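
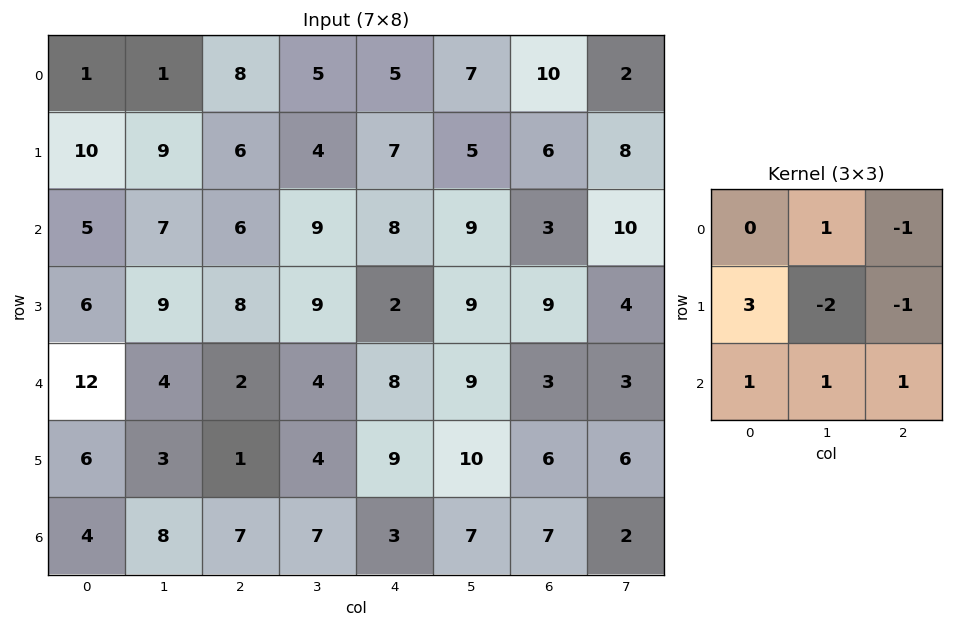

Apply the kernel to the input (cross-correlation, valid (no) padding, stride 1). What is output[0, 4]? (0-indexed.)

The receptive field on the input at this output position is [5 7 10 / 7 5 6 / 8 9 3]. Elementwise product with the kernel and sum: 7·1 + 10·-1 + 7·3 + 5·-2 + 6·-1 + 8·1 + 9·1 + 3·1.

22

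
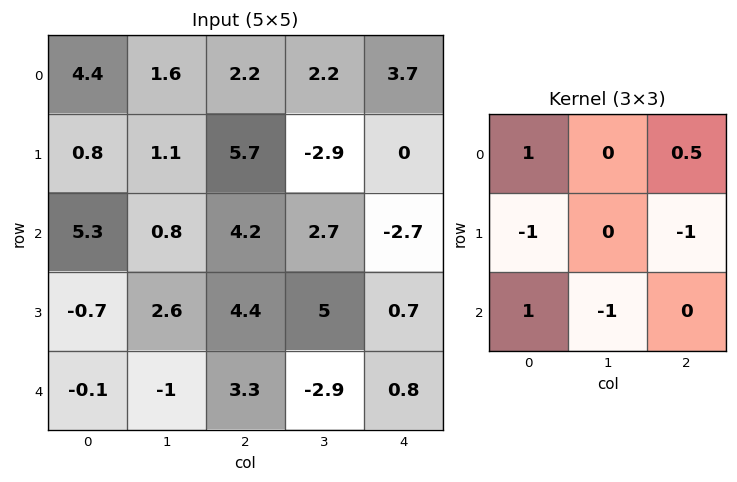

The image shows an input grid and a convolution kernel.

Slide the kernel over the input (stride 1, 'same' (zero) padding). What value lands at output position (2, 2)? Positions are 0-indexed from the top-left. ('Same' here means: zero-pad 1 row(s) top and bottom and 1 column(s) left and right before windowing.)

The receptive field on the zero-padded input at this output position is [1.1 5.7 -2.9 / 0.8 4.2 2.7 / 2.6 4.4 5]. Elementwise product with the kernel and sum: 1.1·1 + -2.9·0.5 + 0.8·-1 + 2.7·-1 + 2.6·1 + 4.4·-1.

-5.65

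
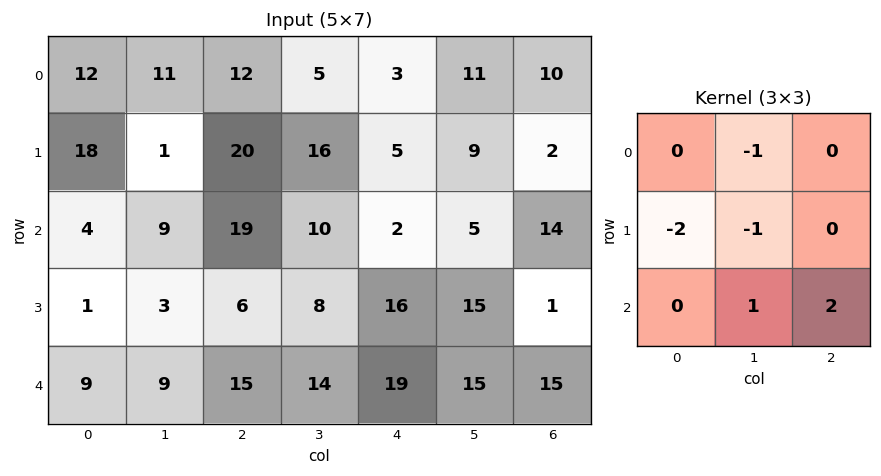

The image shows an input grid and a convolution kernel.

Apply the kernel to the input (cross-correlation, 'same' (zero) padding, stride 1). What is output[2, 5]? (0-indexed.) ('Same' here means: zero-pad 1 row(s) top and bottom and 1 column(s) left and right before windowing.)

The receptive field on the zero-padded input at this output position is [5 9 2 / 2 5 14 / 16 15 1]. Elementwise product with the kernel and sum: 9·-1 + 2·-2 + 5·-1 + 15·1 + 1·2.

-1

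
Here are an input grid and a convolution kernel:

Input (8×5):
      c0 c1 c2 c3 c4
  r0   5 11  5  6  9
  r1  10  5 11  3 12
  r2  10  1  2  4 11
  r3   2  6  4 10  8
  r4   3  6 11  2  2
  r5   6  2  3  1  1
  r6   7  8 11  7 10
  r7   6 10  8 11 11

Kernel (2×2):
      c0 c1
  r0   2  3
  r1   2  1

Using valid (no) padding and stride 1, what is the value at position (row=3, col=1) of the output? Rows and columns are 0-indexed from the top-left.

The receptive field on the input at this output position is [6 4 / 6 11]. Elementwise product with the kernel and sum: 6·2 + 4·3 + 6·2 + 11·1.

47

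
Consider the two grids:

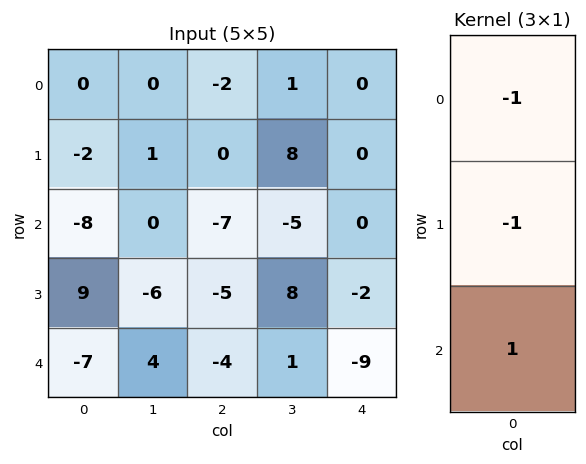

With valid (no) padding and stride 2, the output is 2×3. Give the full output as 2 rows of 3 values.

Output[0,0]: The receptive field on the input at this output position is [0 / -2 / -8]. Elementwise product with the kernel and sum: 0·-1 + -2·-1 + -8·1.
Output[0,1]: The receptive field on the input at this output position is [-2 / 0 / -7]. Elementwise product with the kernel and sum: -2·-1 + 0·-1 + -7·1.

-6 -5 0
-8 8 -7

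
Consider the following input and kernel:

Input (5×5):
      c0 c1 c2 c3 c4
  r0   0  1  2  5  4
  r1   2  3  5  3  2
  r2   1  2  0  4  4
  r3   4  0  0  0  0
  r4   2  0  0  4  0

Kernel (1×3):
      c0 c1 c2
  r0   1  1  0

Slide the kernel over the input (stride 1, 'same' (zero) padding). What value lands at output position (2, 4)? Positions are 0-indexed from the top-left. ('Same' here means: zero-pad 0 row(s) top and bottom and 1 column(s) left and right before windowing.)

The receptive field on the zero-padded input at this output position is [4 4 0]. Elementwise product with the kernel and sum: 4·1 + 4·1.

8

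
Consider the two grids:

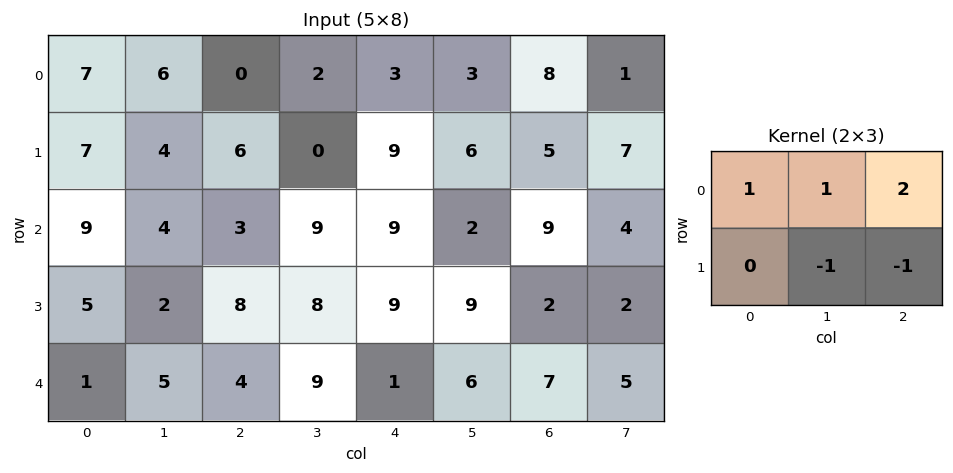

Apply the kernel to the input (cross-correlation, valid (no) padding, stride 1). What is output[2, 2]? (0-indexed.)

The receptive field on the input at this output position is [3 9 9 / 8 8 9]. Elementwise product with the kernel and sum: 3·1 + 9·1 + 9·2 + 8·-1 + 9·-1.

13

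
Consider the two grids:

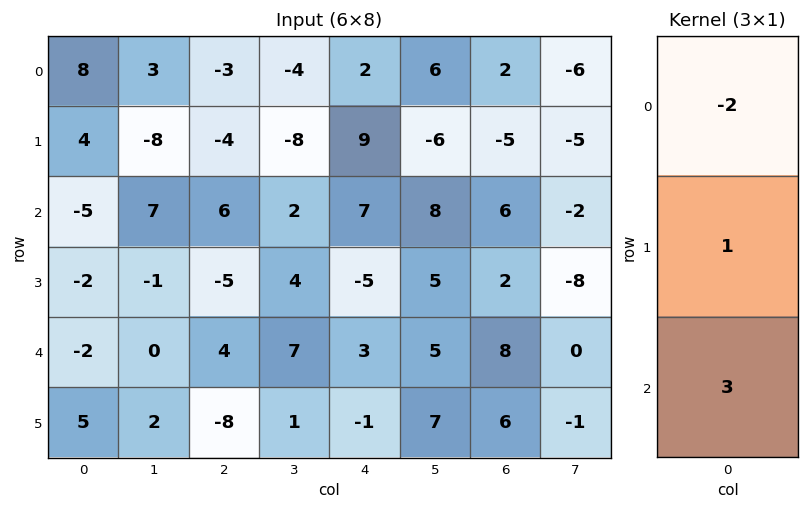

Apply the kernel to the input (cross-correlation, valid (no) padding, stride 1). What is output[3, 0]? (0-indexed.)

The receptive field on the input at this output position is [-2 / -2 / 5]. Elementwise product with the kernel and sum: -2·-2 + -2·1 + 5·3.

17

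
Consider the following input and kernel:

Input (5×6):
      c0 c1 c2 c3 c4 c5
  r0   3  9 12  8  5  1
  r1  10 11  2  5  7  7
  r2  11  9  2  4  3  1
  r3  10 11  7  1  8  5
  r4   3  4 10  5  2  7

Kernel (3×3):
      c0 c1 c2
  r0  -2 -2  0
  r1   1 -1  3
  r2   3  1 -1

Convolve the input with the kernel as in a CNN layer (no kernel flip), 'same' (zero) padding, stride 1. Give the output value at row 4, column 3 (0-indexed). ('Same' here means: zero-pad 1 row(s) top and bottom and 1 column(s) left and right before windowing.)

The receptive field on the zero-padded input at this output position is [7 1 8 / 10 5 2 / 0 0 0]. Elementwise product with the kernel and sum: 7·-2 + 1·-2 + 10·1 + 5·-1 + 2·3 + 0·3 + 0·1 + 0·-1.

-5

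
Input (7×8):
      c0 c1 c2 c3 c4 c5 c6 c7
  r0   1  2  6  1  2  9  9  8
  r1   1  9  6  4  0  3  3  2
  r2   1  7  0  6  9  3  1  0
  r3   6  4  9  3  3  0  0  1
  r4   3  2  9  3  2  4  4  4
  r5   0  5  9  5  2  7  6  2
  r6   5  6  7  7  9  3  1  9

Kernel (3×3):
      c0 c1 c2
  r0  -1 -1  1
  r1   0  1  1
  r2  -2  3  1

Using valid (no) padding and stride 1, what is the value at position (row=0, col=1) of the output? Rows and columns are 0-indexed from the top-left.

-5

The receptive field on the input at this output position is [2 6 1 / 9 6 4 / 7 0 6]. Elementwise product with the kernel and sum: 2·-1 + 6·-1 + 1·1 + 6·1 + 4·1 + 7·-2 + 0·3 + 6·1.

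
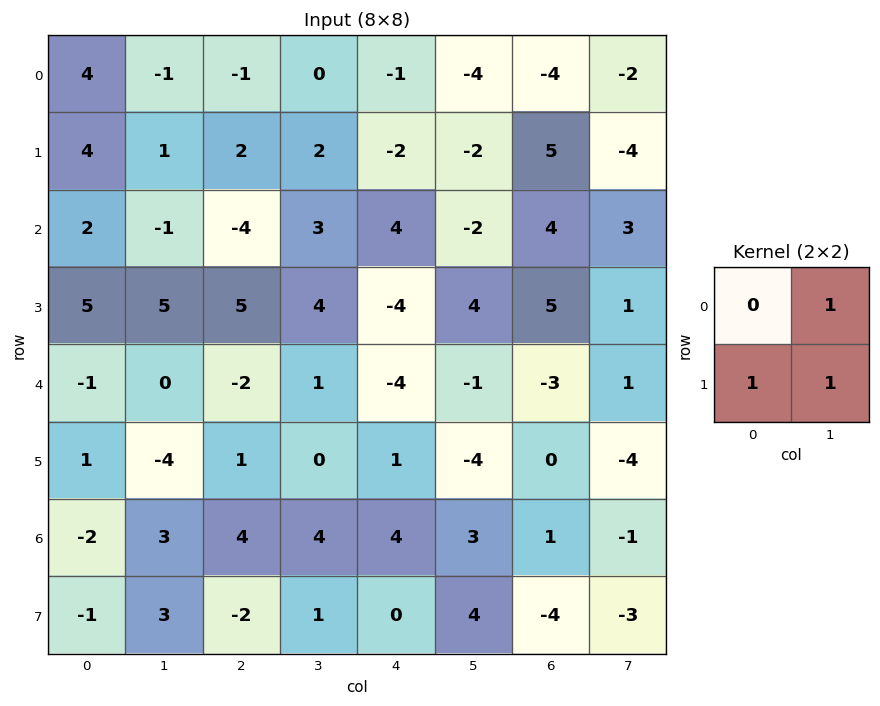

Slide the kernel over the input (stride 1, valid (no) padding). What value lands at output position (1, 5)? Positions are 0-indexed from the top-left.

7

The receptive field on the input at this output position is [-2 5 / -2 4]. Elementwise product with the kernel and sum: 5·1 + -2·1 + 4·1.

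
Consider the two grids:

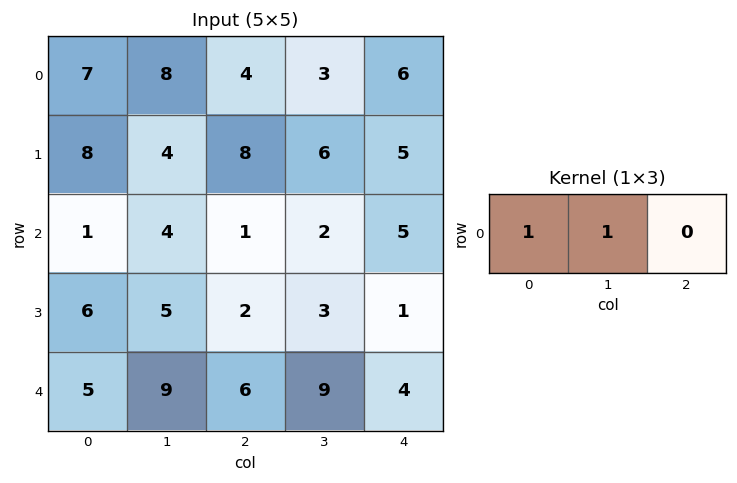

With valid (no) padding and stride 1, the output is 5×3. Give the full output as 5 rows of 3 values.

Output[0,0]: The receptive field on the input at this output position is [7 8 4]. Elementwise product with the kernel and sum: 7·1 + 8·1.

15 12 7
12 12 14
5 5 3
11 7 5
14 15 15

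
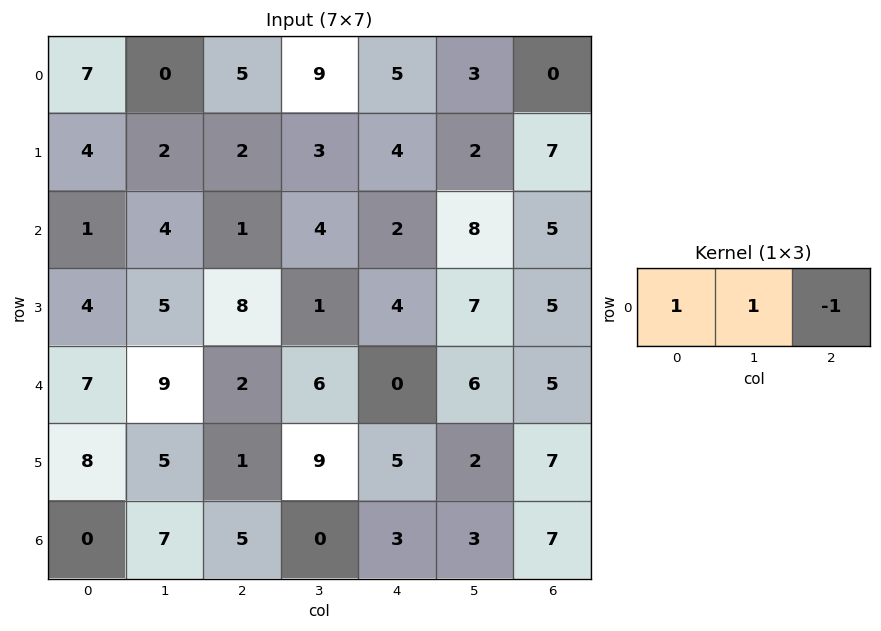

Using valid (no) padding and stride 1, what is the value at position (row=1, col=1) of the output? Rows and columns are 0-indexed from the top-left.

1

The receptive field on the input at this output position is [2 2 3]. Elementwise product with the kernel and sum: 2·1 + 2·1 + 3·-1.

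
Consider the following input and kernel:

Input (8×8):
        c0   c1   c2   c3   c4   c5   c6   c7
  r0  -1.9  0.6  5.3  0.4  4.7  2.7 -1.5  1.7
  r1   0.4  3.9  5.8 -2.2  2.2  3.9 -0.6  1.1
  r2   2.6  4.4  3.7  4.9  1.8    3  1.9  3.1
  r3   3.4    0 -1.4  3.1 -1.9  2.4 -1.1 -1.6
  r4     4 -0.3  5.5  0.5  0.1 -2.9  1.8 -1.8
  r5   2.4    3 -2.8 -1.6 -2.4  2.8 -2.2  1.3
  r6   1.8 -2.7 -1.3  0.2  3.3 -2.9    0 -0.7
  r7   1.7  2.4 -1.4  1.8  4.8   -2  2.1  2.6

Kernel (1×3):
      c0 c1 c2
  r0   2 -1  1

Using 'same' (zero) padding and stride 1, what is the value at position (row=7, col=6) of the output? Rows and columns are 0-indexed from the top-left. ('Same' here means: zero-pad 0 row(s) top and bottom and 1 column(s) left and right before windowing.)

The receptive field on the zero-padded input at this output position is [-2 2.1 2.6]. Elementwise product with the kernel and sum: -2·2 + 2.1·-1 + 2.6·1.

-3.5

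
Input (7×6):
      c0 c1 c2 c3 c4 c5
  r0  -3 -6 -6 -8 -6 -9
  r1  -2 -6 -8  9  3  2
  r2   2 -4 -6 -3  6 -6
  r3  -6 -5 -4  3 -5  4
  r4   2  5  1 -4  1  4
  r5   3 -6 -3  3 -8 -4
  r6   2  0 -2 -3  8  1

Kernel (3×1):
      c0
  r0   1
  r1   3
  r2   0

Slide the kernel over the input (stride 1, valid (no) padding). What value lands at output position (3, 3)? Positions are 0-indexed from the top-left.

The receptive field on the input at this output position is [3 / -4 / 3]. Elementwise product with the kernel and sum: 3·1 + -4·3.

-9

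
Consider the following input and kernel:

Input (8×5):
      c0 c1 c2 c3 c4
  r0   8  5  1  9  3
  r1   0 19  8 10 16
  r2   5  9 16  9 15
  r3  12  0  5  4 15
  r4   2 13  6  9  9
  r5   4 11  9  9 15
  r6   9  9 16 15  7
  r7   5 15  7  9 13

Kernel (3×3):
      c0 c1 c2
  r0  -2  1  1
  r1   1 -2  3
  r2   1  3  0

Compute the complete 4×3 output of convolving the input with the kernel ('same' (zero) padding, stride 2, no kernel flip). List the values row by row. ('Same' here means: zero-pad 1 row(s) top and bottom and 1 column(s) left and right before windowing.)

Output[0,0]: The receptive field on the zero-padded input at this output position is [0 0 0 / 0 8 5 / 0 0 19]. Elementwise product with the kernel and sum: 0·-2 + 0·1 + 0·1 + 0·1 + 8·-2 + 5·3 + 0·1 + 0·3.

-1 73 61
72 -1 24
59 75 52
39 54 46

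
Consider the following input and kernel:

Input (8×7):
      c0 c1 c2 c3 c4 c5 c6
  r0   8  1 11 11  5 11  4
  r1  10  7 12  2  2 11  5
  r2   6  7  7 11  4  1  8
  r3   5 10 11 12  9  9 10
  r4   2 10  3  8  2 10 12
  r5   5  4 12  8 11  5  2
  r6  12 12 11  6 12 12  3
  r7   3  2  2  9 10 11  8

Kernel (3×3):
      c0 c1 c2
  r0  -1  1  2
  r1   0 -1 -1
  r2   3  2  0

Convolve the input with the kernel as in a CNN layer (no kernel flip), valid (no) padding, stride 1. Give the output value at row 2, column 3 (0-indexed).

5

The receptive field on the input at this output position is [11 4 1 / 12 9 9 / 8 2 10]. Elementwise product with the kernel and sum: 11·-1 + 4·1 + 1·2 + 9·-1 + 9·-1 + 8·3 + 2·2.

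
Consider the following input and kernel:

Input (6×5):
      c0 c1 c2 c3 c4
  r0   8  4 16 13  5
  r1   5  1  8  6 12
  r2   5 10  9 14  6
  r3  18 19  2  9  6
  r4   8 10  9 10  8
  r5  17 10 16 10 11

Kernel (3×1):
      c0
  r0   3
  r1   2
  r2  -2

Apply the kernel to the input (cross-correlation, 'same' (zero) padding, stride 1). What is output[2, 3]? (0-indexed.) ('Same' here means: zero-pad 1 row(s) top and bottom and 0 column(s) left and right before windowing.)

28

The receptive field on the zero-padded input at this output position is [6 / 14 / 9]. Elementwise product with the kernel and sum: 6·3 + 14·2 + 9·-2.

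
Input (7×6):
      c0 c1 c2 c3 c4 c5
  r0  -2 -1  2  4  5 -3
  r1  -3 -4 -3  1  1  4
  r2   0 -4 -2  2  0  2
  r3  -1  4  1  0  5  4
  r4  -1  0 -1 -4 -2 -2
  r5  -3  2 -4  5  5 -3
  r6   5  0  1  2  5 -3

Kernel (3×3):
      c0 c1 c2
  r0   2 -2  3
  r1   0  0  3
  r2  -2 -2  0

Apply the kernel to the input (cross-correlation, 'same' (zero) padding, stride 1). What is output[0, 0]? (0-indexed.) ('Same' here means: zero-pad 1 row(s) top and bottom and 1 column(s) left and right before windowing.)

3

The receptive field on the zero-padded input at this output position is [0 0 0 / 0 -2 -1 / 0 -3 -4]. Elementwise product with the kernel and sum: 0·2 + 0·-2 + 0·3 + -1·3 + 0·-2 + -3·-2.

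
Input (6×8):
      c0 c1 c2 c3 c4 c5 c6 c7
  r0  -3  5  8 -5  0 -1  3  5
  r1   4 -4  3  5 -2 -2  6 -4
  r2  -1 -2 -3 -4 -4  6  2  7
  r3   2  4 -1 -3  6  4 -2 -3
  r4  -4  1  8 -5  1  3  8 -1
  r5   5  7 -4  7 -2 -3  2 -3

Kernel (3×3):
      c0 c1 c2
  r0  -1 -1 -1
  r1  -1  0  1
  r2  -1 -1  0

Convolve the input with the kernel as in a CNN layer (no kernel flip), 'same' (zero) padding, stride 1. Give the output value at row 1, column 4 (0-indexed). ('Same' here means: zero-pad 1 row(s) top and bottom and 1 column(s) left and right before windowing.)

7

The receptive field on the zero-padded input at this output position is [-5 0 -1 / 5 -2 -2 / -4 -4 6]. Elementwise product with the kernel and sum: -5·-1 + 0·-1 + -1·-1 + 5·-1 + -2·1 + -4·-1 + -4·-1.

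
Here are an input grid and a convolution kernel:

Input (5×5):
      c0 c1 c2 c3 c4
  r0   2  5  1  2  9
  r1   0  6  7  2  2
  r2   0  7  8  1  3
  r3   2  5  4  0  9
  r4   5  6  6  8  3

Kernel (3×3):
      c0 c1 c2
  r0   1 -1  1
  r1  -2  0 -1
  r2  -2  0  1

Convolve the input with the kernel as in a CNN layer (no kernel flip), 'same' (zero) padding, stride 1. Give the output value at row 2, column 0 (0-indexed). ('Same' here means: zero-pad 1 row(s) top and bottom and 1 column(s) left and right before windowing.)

4

The receptive field on the zero-padded input at this output position is [0 0 6 / 0 0 7 / 0 2 5]. Elementwise product with the kernel and sum: 0·1 + 0·-1 + 6·1 + 0·-2 + 7·-1 + 0·-2 + 5·1.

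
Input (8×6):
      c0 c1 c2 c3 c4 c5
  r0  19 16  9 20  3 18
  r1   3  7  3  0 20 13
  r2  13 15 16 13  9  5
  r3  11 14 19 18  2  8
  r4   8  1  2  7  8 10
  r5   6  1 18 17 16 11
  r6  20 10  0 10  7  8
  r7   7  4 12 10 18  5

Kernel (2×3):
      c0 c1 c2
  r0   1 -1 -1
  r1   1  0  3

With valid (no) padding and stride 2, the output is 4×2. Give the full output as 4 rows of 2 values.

6 49
50 19
65 53
53 49

Output[0,0]: The receptive field on the input at this output position is [19 16 9 / 3 7 3]. Elementwise product with the kernel and sum: 19·1 + 16·-1 + 9·-1 + 3·1 + 3·3.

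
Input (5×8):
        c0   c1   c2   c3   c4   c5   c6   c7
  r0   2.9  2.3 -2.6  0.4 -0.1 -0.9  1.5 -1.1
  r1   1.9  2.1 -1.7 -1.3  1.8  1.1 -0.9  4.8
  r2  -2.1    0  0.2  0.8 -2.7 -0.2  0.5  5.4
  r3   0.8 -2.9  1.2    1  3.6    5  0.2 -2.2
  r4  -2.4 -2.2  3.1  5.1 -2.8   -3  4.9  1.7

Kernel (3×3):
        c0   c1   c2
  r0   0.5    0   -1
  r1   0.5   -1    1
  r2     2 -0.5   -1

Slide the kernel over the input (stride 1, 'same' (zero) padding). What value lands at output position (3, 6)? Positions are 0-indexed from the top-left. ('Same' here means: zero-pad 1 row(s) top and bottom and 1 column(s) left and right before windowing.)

-15.55

The receptive field on the zero-padded input at this output position is [-0.2 0.5 5.4 / 5 0.2 -2.2 / -3 4.9 1.7]. Elementwise product with the kernel and sum: -0.2·0.5 + 5.4·-1 + 5·0.5 + 0.2·-1 + -2.2·1 + -3·2 + 4.9·-0.5 + 1.7·-1.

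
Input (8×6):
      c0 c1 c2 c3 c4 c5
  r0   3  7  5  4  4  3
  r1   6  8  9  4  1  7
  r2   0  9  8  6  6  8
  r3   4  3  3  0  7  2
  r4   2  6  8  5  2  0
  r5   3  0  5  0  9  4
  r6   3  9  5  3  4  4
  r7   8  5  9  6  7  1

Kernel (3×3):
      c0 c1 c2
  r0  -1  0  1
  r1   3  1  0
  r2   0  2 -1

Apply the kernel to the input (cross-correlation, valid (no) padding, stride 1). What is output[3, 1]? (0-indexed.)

33

The receptive field on the input at this output position is [3 3 0 / 6 8 5 / 0 5 0]. Elementwise product with the kernel and sum: 3·-1 + 0·1 + 6·3 + 8·1 + 5·2 + 0·-1.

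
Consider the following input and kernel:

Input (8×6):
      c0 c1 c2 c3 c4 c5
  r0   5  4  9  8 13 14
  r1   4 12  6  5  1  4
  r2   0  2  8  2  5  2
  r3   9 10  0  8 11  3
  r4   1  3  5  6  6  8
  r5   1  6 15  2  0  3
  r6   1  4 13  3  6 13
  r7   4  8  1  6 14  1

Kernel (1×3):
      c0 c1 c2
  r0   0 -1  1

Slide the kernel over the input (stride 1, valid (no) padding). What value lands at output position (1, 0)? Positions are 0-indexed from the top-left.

-6

The receptive field on the input at this output position is [4 12 6]. Elementwise product with the kernel and sum: 12·-1 + 6·1.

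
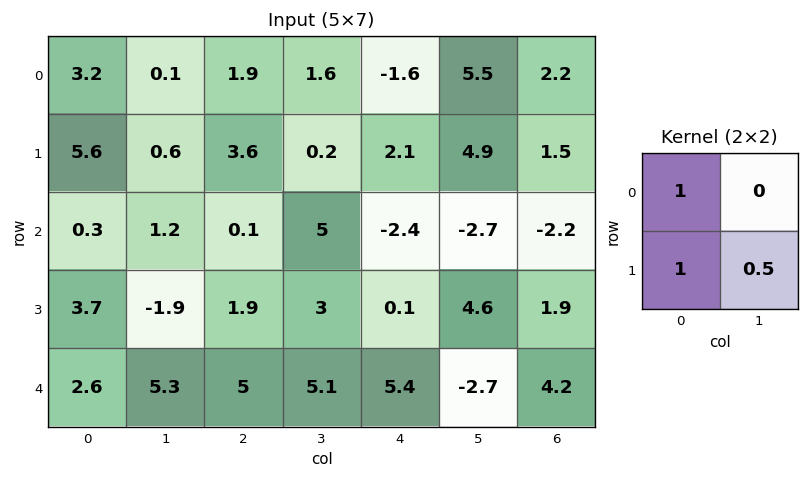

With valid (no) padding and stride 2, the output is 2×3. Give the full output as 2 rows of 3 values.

9.1 5.6 2.95
3.05 3.5 0

Output[0,0]: The receptive field on the input at this output position is [3.2 0.1 / 5.6 0.6]. Elementwise product with the kernel and sum: 3.2·1 + 5.6·1 + 0.6·0.5.
Output[0,1]: The receptive field on the input at this output position is [1.9 1.6 / 3.6 0.2]. Elementwise product with the kernel and sum: 1.9·1 + 3.6·1 + 0.2·0.5.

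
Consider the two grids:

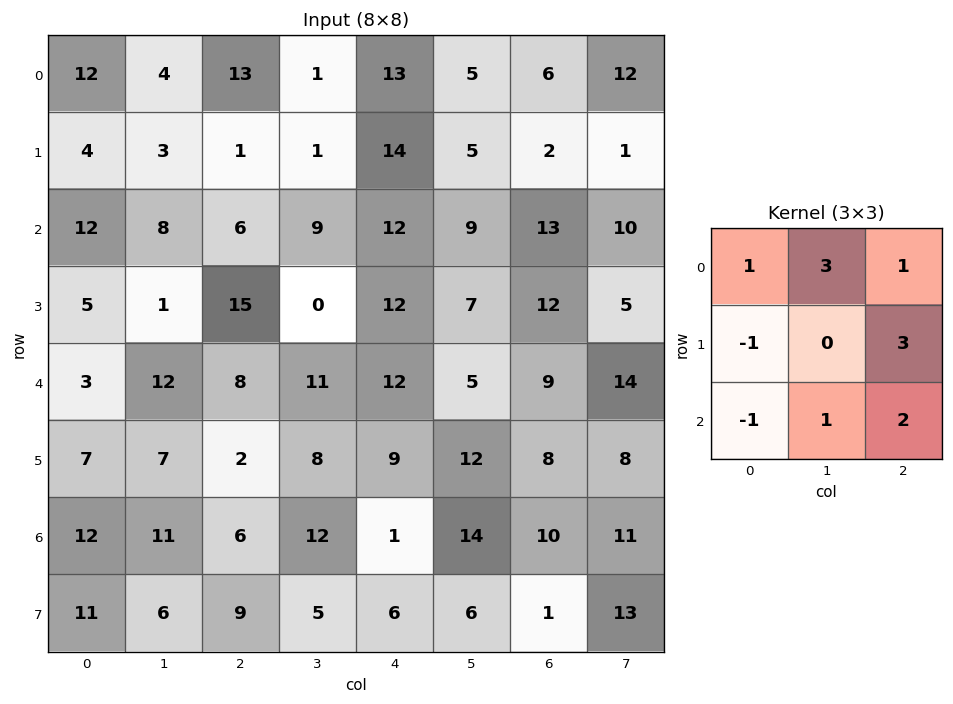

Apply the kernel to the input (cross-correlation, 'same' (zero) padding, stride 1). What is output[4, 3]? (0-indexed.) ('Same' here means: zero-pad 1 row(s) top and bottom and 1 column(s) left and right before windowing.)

79

The receptive field on the zero-padded input at this output position is [15 0 12 / 8 11 12 / 2 8 9]. Elementwise product with the kernel and sum: 15·1 + 0·3 + 12·1 + 8·-1 + 12·3 + 2·-1 + 8·1 + 9·2.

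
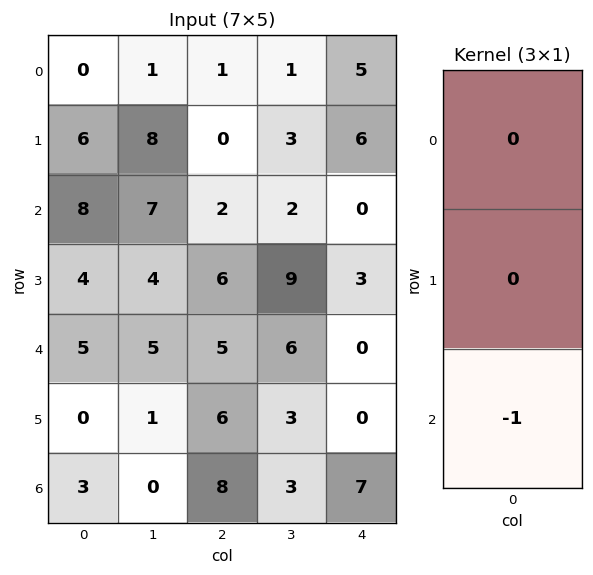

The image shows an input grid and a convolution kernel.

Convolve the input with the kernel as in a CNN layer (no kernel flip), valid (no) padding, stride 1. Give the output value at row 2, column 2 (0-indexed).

-5

The receptive field on the input at this output position is [2 / 6 / 5]. Elementwise product with the kernel and sum: 5·-1.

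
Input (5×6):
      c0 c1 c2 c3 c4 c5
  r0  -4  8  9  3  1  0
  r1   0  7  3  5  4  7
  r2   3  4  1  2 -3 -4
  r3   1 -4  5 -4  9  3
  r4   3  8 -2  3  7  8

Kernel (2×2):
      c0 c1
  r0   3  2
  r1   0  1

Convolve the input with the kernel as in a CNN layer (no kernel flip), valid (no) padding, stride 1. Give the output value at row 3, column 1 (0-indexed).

-4

The receptive field on the input at this output position is [-4 5 / 8 -2]. Elementwise product with the kernel and sum: -4·3 + 5·2 + -2·1.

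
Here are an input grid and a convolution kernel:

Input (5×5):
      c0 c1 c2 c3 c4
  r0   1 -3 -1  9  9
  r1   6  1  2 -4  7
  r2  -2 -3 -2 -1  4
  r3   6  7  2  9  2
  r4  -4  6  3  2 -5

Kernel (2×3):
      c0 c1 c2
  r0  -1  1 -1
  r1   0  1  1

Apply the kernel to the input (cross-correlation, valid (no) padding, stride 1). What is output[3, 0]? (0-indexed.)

8

The receptive field on the input at this output position is [6 7 2 / -4 6 3]. Elementwise product with the kernel and sum: 6·-1 + 7·1 + 2·-1 + 6·1 + 3·1.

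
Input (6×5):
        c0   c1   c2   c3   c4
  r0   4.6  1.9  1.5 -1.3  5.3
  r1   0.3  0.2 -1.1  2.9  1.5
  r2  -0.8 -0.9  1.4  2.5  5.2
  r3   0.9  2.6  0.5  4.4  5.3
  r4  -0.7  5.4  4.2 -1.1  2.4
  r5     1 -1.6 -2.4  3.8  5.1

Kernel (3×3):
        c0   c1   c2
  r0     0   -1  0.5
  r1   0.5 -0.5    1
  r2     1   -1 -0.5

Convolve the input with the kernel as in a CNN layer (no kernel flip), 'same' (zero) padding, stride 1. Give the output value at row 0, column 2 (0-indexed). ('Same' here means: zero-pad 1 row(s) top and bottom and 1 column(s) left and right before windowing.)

-1.25

The receptive field on the zero-padded input at this output position is [0 0 0 / 1.9 1.5 -1.3 / 0.2 -1.1 2.9]. Elementwise product with the kernel and sum: 0·-1 + 0·0.5 + 1.9·0.5 + 1.5·-0.5 + -1.3·1 + 0.2·1 + -1.1·-1 + 2.9·-0.5.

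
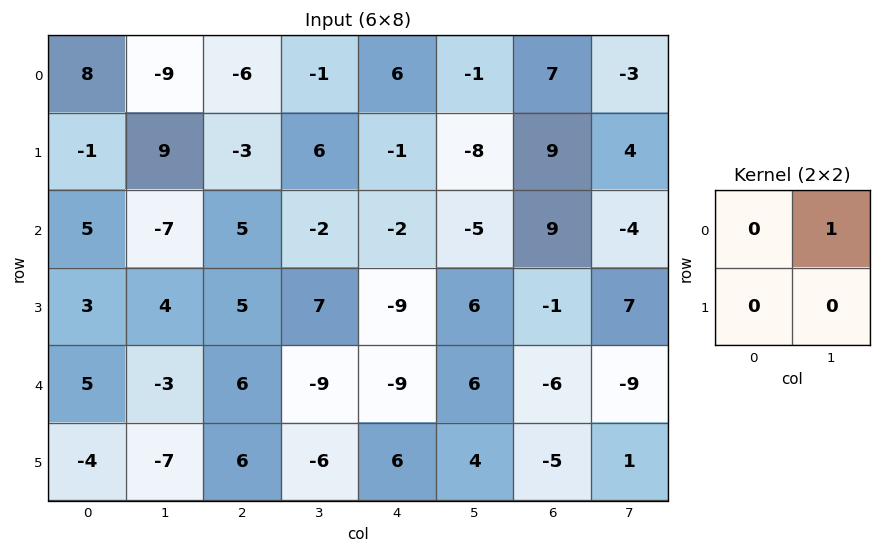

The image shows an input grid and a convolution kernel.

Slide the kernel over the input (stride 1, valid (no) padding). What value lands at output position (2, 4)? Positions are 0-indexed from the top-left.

The receptive field on the input at this output position is [-2 -5 / -9 6]. Elementwise product with the kernel and sum: -5·1.

-5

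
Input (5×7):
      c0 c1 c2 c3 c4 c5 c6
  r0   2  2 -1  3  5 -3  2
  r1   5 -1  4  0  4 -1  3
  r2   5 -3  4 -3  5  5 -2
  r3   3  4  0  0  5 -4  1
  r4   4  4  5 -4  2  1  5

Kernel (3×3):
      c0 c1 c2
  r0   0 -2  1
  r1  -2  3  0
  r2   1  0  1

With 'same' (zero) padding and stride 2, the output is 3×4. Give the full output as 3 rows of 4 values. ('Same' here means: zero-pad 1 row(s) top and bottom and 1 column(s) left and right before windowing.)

Output[0,0]: The receptive field on the zero-padded input at this output position is [0 0 0 / 0 2 2 / 0 5 -1]. Elementwise product with the kernel and sum: 0·-2 + 0·1 + 0·-2 + 2·3 + 0·1 + -1·1.
Output[0,1]: The receptive field on the zero-padded input at this output position is [0 0 0 / 2 -1 3 / -1 4 0]. Elementwise product with the kernel and sum: 0·-2 + 0·1 + 2·-2 + -1·3 + -1·1 + 0·1.

5 -8 8 11
8 14 8 -26
10 7 0 11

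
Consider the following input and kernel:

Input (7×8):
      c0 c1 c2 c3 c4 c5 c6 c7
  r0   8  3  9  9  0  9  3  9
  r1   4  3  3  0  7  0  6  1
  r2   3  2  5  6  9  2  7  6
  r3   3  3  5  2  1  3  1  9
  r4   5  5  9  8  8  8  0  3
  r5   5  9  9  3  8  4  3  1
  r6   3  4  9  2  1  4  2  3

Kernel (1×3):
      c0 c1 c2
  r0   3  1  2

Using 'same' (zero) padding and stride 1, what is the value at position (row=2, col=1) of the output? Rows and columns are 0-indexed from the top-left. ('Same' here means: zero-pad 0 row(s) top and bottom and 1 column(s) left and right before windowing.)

The receptive field on the zero-padded input at this output position is [3 2 5]. Elementwise product with the kernel and sum: 3·3 + 2·1 + 5·2.

21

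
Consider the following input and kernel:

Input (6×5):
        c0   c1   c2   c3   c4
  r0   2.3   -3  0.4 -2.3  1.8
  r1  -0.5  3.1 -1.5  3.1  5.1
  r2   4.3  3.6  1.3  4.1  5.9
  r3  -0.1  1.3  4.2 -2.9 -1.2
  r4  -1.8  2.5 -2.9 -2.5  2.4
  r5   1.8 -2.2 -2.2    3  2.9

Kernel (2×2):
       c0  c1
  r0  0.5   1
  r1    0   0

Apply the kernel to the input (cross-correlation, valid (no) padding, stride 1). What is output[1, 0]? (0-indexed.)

2.85

The receptive field on the input at this output position is [-0.5 3.1 / 4.3 3.6]. Elementwise product with the kernel and sum: -0.5·0.5 + 3.1·1.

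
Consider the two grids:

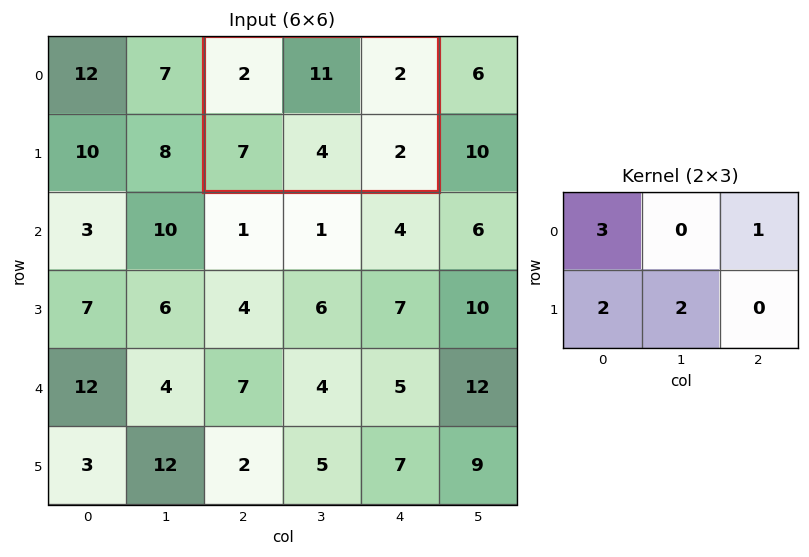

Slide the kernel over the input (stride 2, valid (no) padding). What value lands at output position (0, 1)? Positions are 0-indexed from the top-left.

30

The receptive field on the input at this output position is [2 11 2 / 7 4 2]. Elementwise product with the kernel and sum: 2·3 + 2·1 + 7·2 + 4·2.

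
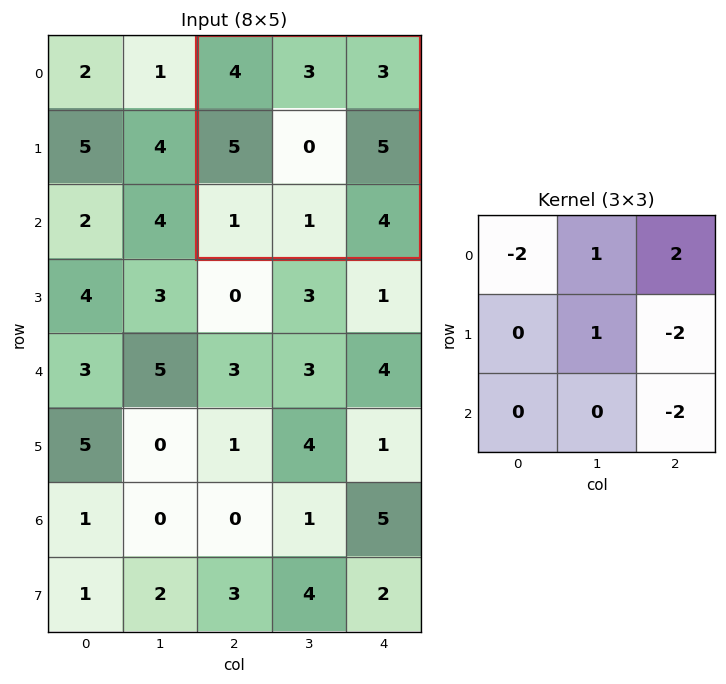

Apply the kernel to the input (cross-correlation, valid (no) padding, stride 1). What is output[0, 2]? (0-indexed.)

The receptive field on the input at this output position is [4 3 3 / 5 0 5 / 1 1 4]. Elementwise product with the kernel and sum: 4·-2 + 3·1 + 3·2 + 0·1 + 5·-2 + 4·-2.

-17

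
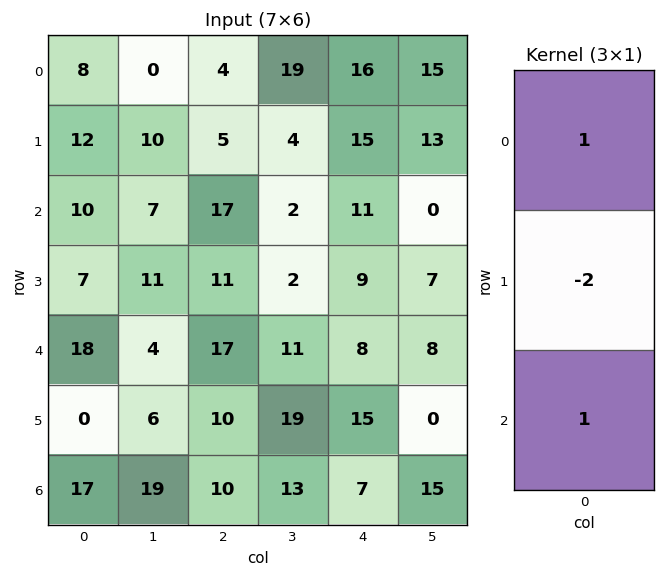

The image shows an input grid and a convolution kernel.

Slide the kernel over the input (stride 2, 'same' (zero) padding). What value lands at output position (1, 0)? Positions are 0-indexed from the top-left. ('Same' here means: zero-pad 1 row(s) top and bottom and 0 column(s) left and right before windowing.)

-1

The receptive field on the zero-padded input at this output position is [12 / 10 / 7]. Elementwise product with the kernel and sum: 12·1 + 10·-2 + 7·1.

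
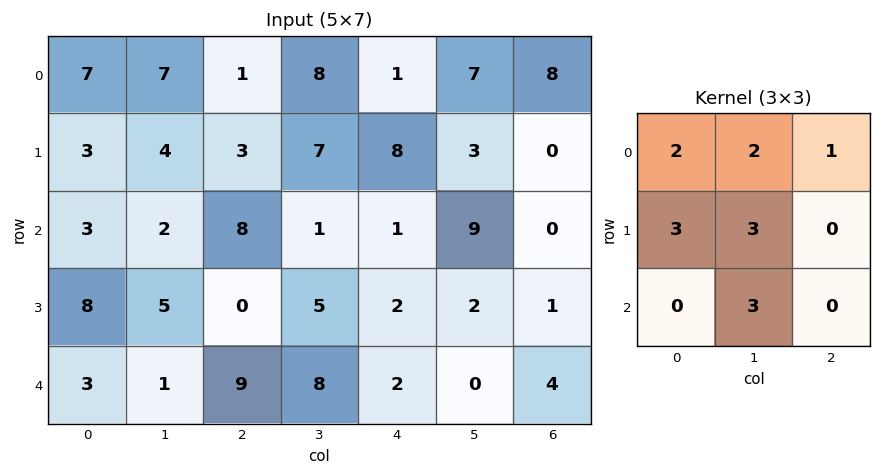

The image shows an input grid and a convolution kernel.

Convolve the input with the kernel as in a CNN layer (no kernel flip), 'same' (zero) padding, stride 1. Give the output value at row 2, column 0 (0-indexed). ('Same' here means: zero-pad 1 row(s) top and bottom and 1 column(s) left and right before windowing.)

43

The receptive field on the zero-padded input at this output position is [0 3 4 / 0 3 2 / 0 8 5]. Elementwise product with the kernel and sum: 0·2 + 3·2 + 4·1 + 0·3 + 3·3 + 8·3.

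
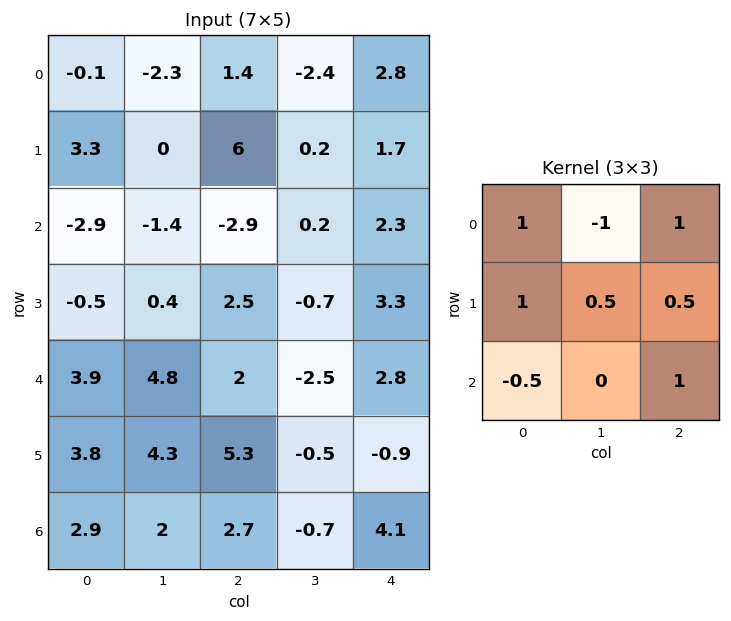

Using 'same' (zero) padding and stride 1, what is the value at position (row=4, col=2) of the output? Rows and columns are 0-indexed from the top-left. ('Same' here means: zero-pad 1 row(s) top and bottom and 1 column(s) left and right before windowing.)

The receptive field on the zero-padded input at this output position is [0.4 2.5 -0.7 / 4.8 2 -2.5 / 4.3 5.3 -0.5]. Elementwise product with the kernel and sum: 0.4·1 + 2.5·-1 + -0.7·1 + 4.8·1 + 2·0.5 + -2.5·0.5 + 4.3·-0.5 + -0.5·1.

-0.9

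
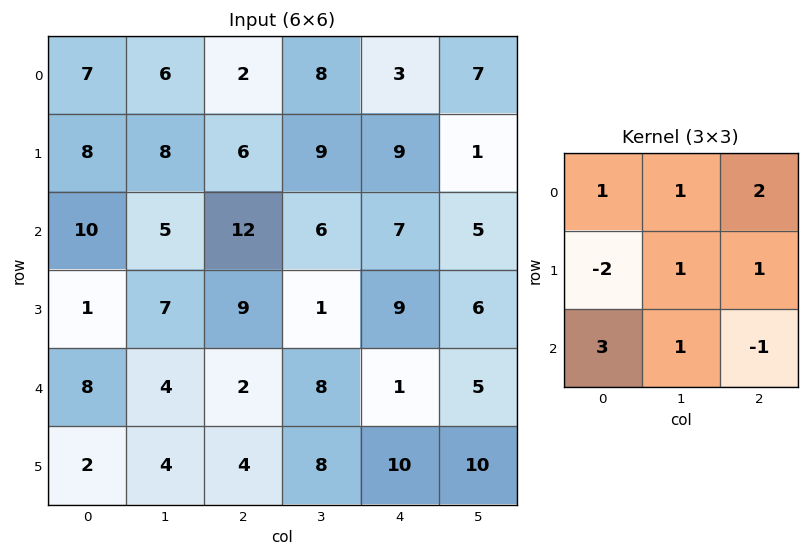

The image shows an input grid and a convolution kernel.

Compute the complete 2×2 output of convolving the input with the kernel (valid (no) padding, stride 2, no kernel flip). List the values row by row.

38 57
79 37

Output[0,0]: The receptive field on the input at this output position is [7 6 2 / 8 8 6 / 10 5 12]. Elementwise product with the kernel and sum: 7·1 + 6·1 + 2·2 + 8·-2 + 8·1 + 6·1 + 10·3 + 5·1 + 12·-1.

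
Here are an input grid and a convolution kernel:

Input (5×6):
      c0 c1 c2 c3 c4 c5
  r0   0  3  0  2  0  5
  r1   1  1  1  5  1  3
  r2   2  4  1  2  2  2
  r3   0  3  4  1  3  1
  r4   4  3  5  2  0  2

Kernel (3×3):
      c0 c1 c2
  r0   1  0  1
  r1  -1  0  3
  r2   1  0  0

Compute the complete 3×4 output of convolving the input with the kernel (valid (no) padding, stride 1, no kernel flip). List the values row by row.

Output[0,0]: The receptive field on the input at this output position is [0 3 0 / 1 1 1 / 2 4 1]. Elementwise product with the kernel and sum: 0·1 + 0·1 + 1·-1 + 1·3 + 2·1.
Output[0,1]: The receptive field on the input at this output position is [3 0 2 / 1 1 5 / 4 1 2]. Elementwise product with the kernel and sum: 3·1 + 2·1 + 1·-1 + 5·3 + 4·1.

4 23 3 13
3 11 11 13
19 9 13 8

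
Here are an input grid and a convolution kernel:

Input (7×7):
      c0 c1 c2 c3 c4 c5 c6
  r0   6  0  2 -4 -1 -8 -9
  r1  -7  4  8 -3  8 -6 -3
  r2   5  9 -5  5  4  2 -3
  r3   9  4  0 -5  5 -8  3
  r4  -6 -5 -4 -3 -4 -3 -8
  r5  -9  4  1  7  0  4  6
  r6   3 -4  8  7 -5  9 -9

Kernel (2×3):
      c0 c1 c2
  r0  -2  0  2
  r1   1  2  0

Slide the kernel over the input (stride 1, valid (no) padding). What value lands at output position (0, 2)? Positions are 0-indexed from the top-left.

-4

The receptive field on the input at this output position is [2 -4 -1 / 8 -3 8]. Elementwise product with the kernel and sum: 2·-2 + -1·2 + 8·1 + -3·2.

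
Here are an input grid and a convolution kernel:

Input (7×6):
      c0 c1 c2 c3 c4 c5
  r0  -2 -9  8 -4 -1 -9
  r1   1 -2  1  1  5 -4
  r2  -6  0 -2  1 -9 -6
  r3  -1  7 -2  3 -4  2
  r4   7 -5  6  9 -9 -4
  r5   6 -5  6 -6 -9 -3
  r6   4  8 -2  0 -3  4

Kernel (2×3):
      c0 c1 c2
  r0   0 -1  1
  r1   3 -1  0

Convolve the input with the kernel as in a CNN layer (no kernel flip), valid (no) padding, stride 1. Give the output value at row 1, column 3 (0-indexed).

The receptive field on the input at this output position is [1 5 -4 / 1 -9 -6]. Elementwise product with the kernel and sum: 5·-1 + -4·1 + 1·3 + -9·-1.

3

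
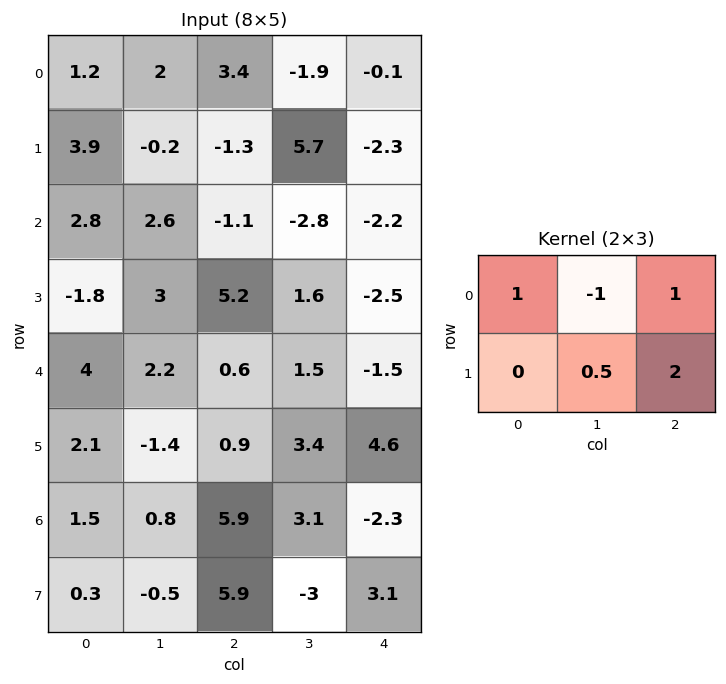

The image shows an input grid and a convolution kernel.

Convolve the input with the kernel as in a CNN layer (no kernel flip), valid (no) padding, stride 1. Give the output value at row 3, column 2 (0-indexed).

The receptive field on the input at this output position is [5.2 1.6 -2.5 / 0.6 1.5 -1.5]. Elementwise product with the kernel and sum: 5.2·1 + 1.6·-1 + -2.5·1 + 1.5·0.5 + -1.5·2.

-1.15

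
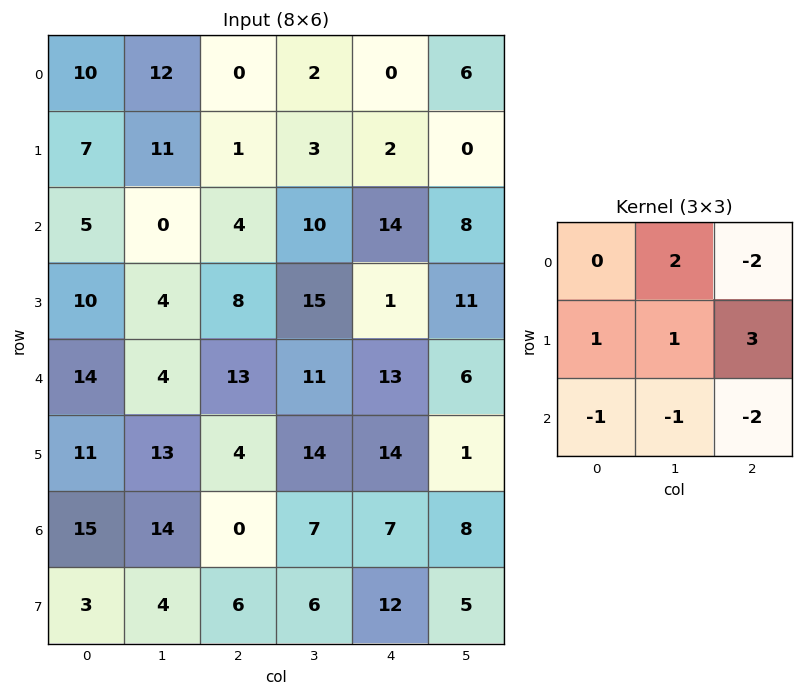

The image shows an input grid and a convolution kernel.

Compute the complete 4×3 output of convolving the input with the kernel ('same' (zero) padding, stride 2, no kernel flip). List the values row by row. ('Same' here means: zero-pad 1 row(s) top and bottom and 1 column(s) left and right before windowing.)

Output[0,0]: The receptive field on the zero-padded input at this output position is [0 0 0 / 0 10 12 / 0 7 11]. Elementwise product with the kernel and sum: 0·2 + 0·-2 + 0·1 + 10·1 + 12·3 + 0·-1 + 7·-1 + 11·-2.
Output[0,1]: The receptive field on the zero-padded input at this output position is [0 0 0 / 12 0 2 / 11 1 3]. Elementwise product with the kernel and sum: 0·2 + 0·-2 + 12·1 + 0·1 + 2·3 + 11·-1 + 1·-1 + 3·-2.

17 0 15
-21 -12 14
1 -9 -8
42 -7 36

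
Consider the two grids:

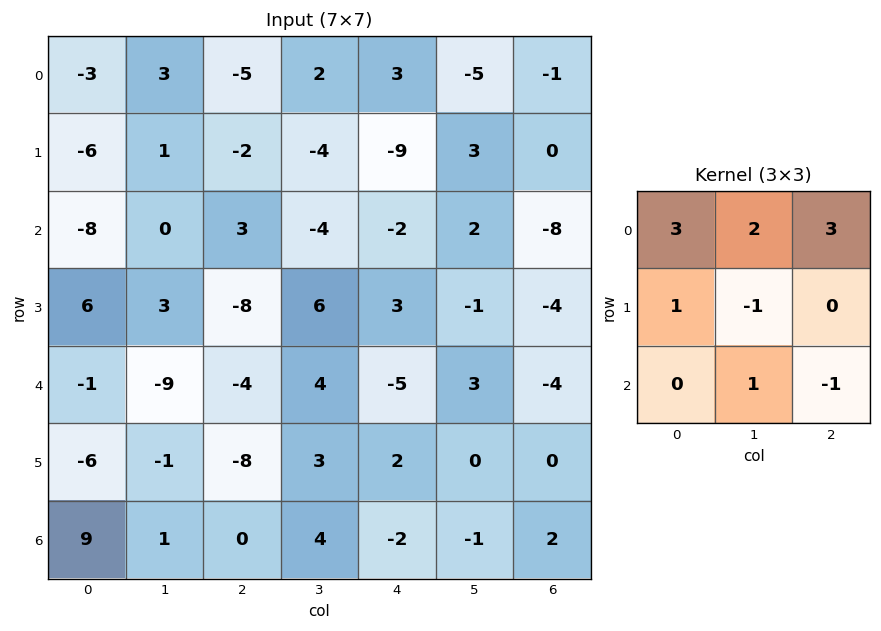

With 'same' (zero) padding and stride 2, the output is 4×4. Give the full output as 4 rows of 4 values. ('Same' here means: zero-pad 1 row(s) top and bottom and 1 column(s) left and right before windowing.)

-4 10 -13 -4
2 -30 -19 15
17 -5 32 -4
-24 -9 19 -3

Output[0,0]: The receptive field on the zero-padded input at this output position is [0 0 0 / 0 -3 3 / 0 -6 1]. Elementwise product with the kernel and sum: 0·3 + 0·2 + 0·3 + 0·1 + -3·-1 + -6·1 + 1·-1.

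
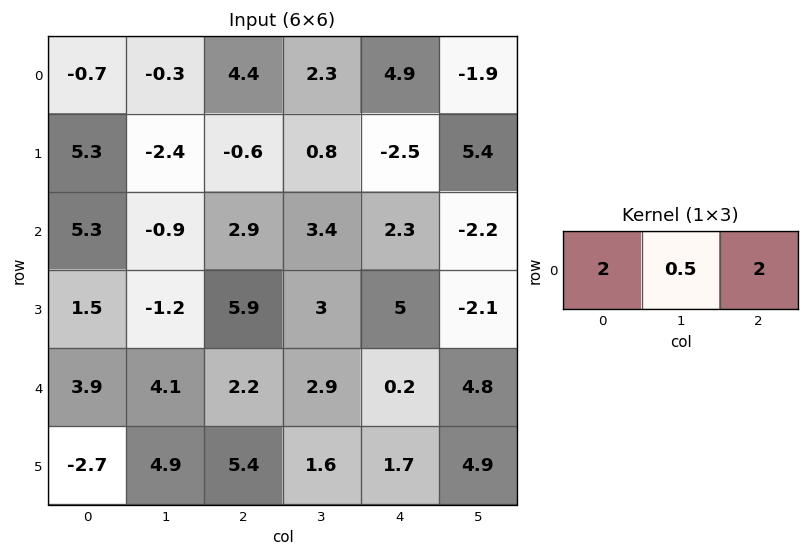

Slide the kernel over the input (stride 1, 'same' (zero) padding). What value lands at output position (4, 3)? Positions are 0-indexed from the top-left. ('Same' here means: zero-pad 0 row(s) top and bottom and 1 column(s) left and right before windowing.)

The receptive field on the zero-padded input at this output position is [2.2 2.9 0.2]. Elementwise product with the kernel and sum: 2.2·2 + 2.9·0.5 + 0.2·2.

6.25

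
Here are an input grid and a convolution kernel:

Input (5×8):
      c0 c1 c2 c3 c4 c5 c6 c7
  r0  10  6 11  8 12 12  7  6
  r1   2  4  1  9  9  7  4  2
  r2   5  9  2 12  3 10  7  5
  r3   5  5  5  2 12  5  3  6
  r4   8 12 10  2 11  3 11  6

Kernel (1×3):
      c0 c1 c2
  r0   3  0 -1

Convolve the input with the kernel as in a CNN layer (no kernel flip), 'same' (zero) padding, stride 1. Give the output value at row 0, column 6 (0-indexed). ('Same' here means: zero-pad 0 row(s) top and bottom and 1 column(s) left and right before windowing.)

The receptive field on the zero-padded input at this output position is [12 7 6]. Elementwise product with the kernel and sum: 12·3 + 6·-1.

30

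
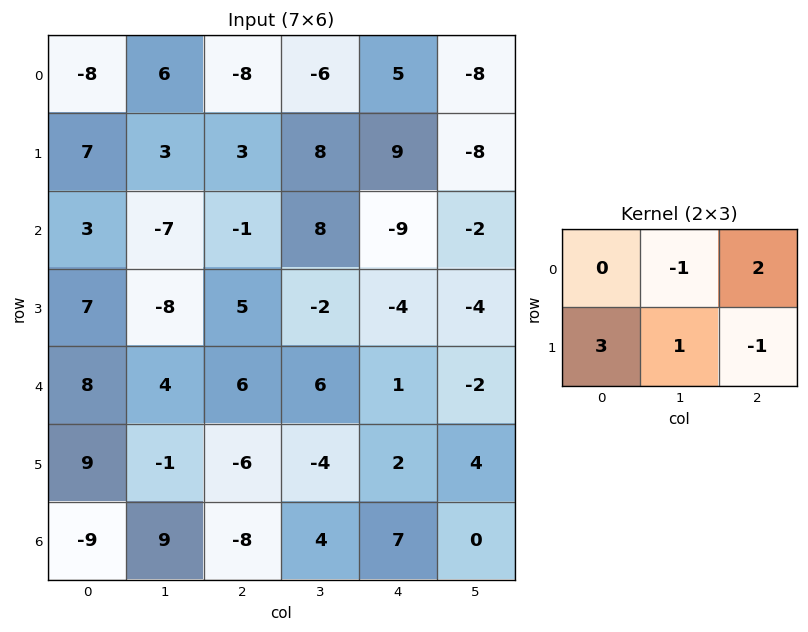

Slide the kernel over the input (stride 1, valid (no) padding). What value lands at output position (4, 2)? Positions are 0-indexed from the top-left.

The receptive field on the input at this output position is [6 6 1 / -6 -4 2]. Elementwise product with the kernel and sum: 6·-1 + 1·2 + -6·3 + -4·1 + 2·-1.

-28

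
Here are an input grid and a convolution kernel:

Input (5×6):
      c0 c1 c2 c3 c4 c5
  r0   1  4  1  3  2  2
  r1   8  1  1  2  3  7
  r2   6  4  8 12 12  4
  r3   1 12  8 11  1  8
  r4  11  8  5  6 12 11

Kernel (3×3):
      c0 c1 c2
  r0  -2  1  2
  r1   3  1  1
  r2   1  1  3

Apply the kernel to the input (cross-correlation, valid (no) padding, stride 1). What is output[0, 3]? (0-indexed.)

The receptive field on the input at this output position is [3 2 2 / 2 3 7 / 12 12 4]. Elementwise product with the kernel and sum: 3·-2 + 2·1 + 2·2 + 2·3 + 3·1 + 7·1 + 12·1 + 12·1 + 4·3.

52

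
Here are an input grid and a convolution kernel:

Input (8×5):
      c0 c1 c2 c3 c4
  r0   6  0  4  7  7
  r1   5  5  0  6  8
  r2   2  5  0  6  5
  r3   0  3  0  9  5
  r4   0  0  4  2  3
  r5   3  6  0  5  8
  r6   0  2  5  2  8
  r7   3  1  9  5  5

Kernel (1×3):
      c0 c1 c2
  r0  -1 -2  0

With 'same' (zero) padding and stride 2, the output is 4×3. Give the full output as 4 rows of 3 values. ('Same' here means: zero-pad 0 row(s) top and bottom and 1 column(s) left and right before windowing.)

-12 -8 -21
-4 -5 -16
0 -8 -8
0 -12 -18

Output[0,0]: The receptive field on the zero-padded input at this output position is [0 6 0]. Elementwise product with the kernel and sum: 0·-1 + 6·-2.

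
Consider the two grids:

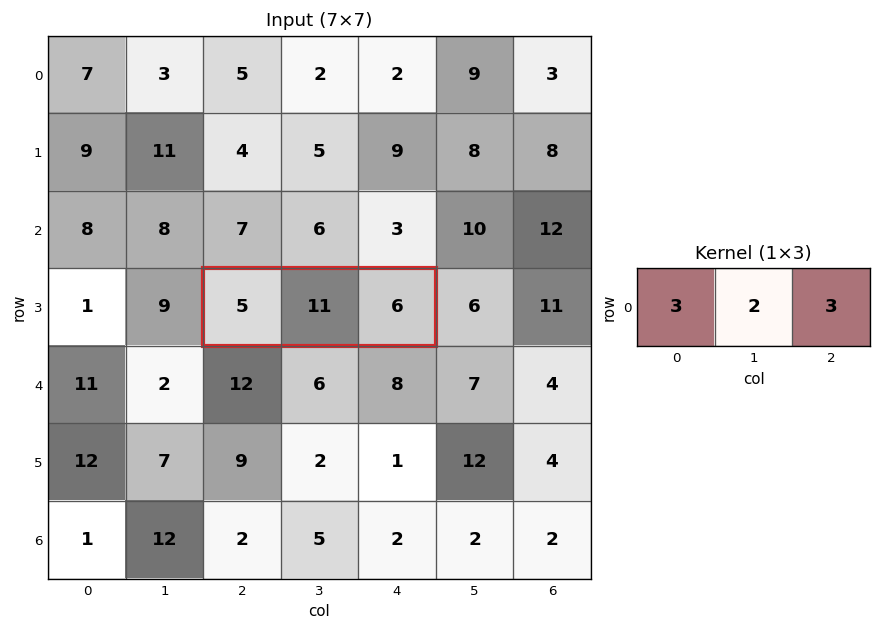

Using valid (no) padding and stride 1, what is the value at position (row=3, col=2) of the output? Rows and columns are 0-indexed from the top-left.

55

The receptive field on the input at this output position is [5 11 6]. Elementwise product with the kernel and sum: 5·3 + 11·2 + 6·3.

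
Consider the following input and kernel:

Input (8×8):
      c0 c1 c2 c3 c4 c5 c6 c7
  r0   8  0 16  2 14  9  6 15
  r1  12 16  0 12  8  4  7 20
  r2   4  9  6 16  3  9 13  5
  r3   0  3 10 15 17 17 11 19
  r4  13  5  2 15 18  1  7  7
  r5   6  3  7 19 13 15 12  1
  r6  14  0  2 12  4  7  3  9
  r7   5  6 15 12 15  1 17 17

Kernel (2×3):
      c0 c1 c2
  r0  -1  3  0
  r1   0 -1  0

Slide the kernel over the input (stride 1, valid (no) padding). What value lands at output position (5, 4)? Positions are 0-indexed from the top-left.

25

The receptive field on the input at this output position is [13 15 12 / 4 7 3]. Elementwise product with the kernel and sum: 13·-1 + 15·3 + 7·-1.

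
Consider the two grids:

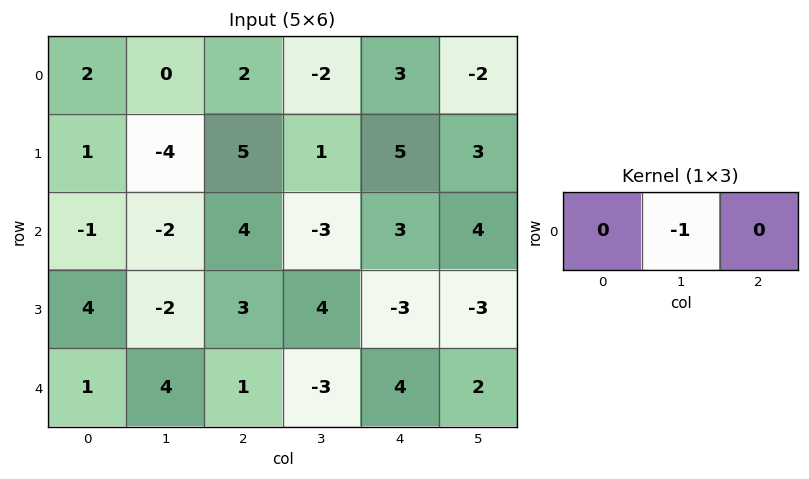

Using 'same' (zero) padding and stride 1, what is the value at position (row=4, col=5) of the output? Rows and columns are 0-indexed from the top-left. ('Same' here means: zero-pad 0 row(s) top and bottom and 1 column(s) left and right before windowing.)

The receptive field on the zero-padded input at this output position is [4 2 0]. Elementwise product with the kernel and sum: 2·-1.

-2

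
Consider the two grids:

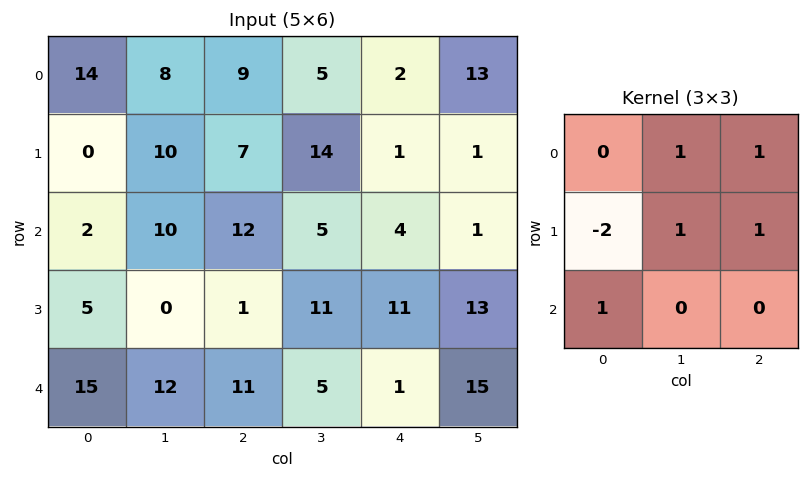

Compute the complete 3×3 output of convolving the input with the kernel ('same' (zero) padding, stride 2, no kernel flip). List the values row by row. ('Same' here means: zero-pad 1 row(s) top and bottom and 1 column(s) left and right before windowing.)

22 8 19
22 18 8
32 4 30

Output[0,0]: The receptive field on the zero-padded input at this output position is [0 0 0 / 0 14 8 / 0 0 10]. Elementwise product with the kernel and sum: 0·1 + 0·1 + 0·-2 + 14·1 + 8·1 + 0·1.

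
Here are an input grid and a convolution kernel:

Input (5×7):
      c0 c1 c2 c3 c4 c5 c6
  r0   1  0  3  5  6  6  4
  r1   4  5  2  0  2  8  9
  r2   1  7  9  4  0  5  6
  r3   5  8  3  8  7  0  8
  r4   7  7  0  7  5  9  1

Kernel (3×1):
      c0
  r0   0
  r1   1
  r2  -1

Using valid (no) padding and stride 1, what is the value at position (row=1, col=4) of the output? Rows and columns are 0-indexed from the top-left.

The receptive field on the input at this output position is [2 / 0 / 7]. Elementwise product with the kernel and sum: 0·1 + 7·-1.

-7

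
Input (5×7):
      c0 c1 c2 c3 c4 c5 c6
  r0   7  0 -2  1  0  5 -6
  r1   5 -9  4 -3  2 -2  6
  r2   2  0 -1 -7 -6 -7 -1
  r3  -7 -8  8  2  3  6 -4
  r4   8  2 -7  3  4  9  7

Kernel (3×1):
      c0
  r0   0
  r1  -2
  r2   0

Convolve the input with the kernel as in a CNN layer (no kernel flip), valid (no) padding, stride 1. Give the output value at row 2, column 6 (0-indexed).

8

The receptive field on the input at this output position is [-1 / -4 / 7]. Elementwise product with the kernel and sum: -4·-2.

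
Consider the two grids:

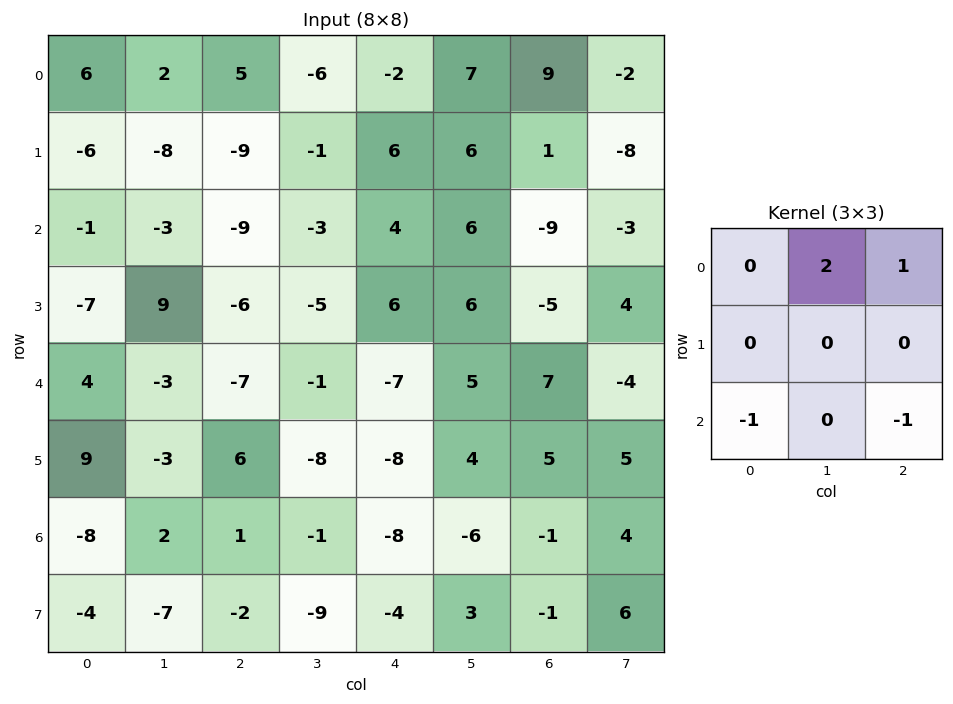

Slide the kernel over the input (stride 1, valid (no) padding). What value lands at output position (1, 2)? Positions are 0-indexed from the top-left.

The receptive field on the input at this output position is [-9 -1 6 / -9 -3 4 / -6 -5 6]. Elementwise product with the kernel and sum: -1·2 + 6·1 + -6·-1 + 6·-1.

4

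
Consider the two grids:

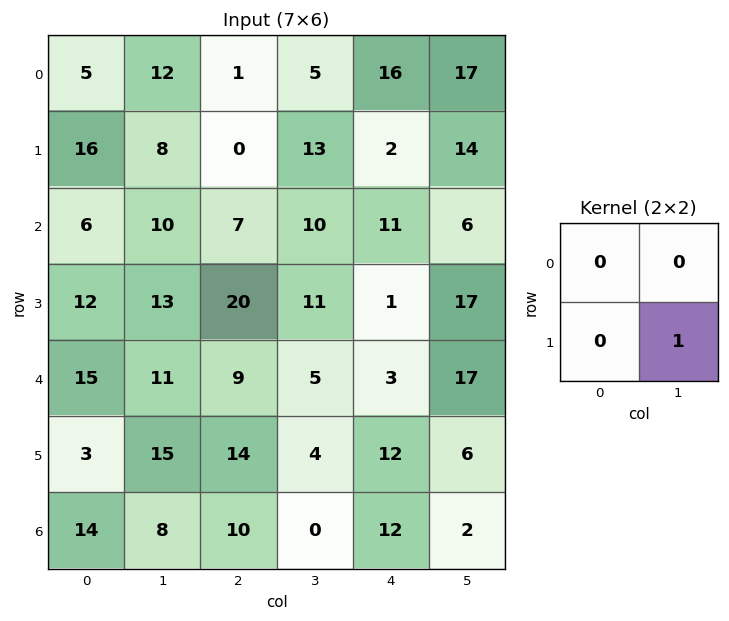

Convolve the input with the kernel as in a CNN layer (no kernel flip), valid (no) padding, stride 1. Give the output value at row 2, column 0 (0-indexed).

13

The receptive field on the input at this output position is [6 10 / 12 13]. Elementwise product with the kernel and sum: 13·1.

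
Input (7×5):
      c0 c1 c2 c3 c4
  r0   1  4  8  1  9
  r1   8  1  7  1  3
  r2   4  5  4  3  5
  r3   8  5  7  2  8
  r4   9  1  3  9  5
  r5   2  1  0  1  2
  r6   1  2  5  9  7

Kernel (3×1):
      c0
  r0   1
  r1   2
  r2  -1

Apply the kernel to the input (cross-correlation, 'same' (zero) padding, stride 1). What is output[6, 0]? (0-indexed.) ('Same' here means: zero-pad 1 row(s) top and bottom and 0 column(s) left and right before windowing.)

4

The receptive field on the zero-padded input at this output position is [2 / 1 / 0]. Elementwise product with the kernel and sum: 2·1 + 1·2 + 0·-1.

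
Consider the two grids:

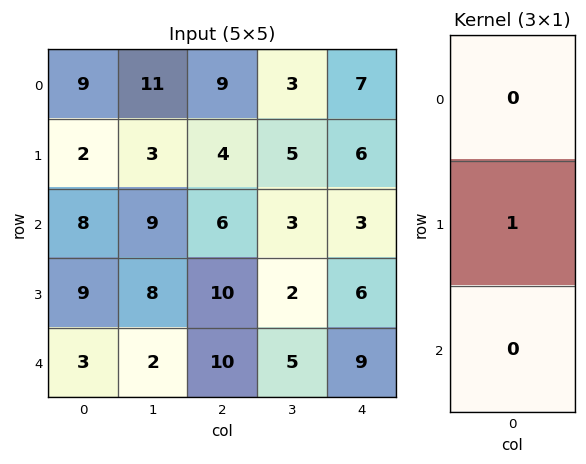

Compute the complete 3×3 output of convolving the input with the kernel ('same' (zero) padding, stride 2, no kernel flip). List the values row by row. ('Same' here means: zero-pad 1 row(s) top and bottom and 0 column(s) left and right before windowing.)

9 9 7
8 6 3
3 10 9

Output[0,0]: The receptive field on the zero-padded input at this output position is [0 / 9 / 2]. Elementwise product with the kernel and sum: 9·1.
Output[0,1]: The receptive field on the zero-padded input at this output position is [0 / 9 / 4]. Elementwise product with the kernel and sum: 9·1.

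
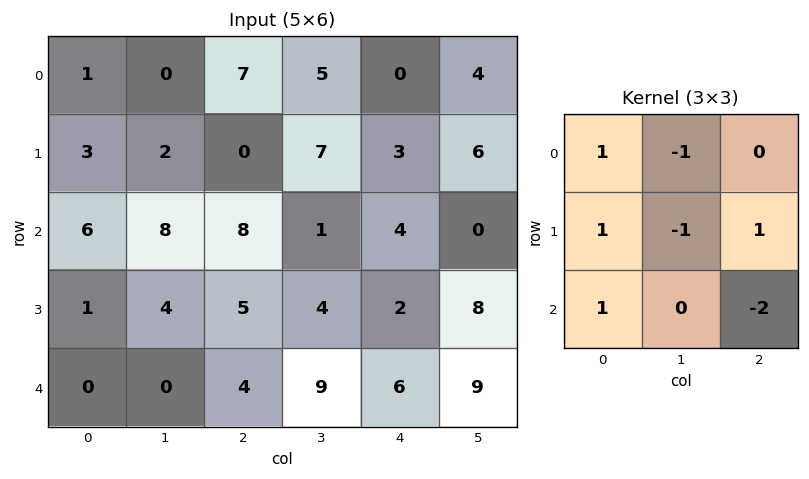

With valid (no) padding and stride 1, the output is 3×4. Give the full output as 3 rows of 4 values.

-8 8 -2 16
-2 -1 5 -11
-8 -15 2 -2

Output[0,0]: The receptive field on the input at this output position is [1 0 7 / 3 2 0 / 6 8 8]. Elementwise product with the kernel and sum: 1·1 + 0·-1 + 3·1 + 2·-1 + 0·1 + 6·1 + 8·-2.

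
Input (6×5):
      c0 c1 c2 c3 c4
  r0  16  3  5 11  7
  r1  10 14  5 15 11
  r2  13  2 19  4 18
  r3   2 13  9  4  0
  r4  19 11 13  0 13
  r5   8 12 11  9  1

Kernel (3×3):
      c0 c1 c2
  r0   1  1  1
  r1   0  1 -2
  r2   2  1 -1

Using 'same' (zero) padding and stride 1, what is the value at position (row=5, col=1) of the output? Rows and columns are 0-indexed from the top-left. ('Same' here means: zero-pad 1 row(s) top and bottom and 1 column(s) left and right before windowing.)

33

The receptive field on the zero-padded input at this output position is [19 11 13 / 8 12 11 / 0 0 0]. Elementwise product with the kernel and sum: 19·1 + 11·1 + 13·1 + 12·1 + 11·-2 + 0·2 + 0·1 + 0·-1.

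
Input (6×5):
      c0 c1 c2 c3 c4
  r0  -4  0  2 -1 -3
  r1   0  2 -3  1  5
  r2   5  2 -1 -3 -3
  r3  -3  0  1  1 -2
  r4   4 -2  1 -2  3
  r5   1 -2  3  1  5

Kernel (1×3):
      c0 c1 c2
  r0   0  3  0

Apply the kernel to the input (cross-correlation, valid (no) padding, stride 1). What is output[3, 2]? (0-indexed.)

3

The receptive field on the input at this output position is [1 1 -2]. Elementwise product with the kernel and sum: 1·3.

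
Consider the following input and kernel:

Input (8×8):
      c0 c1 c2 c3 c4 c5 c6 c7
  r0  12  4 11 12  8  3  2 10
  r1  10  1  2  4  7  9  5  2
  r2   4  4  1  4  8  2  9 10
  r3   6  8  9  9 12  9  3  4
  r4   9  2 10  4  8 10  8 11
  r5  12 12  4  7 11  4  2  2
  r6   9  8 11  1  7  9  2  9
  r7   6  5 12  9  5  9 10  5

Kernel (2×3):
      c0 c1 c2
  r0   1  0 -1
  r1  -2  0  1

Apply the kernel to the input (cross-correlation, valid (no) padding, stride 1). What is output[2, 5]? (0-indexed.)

The receptive field on the input at this output position is [2 9 10 / 9 3 4]. Elementwise product with the kernel and sum: 2·1 + 10·-1 + 9·-2 + 4·1.

-22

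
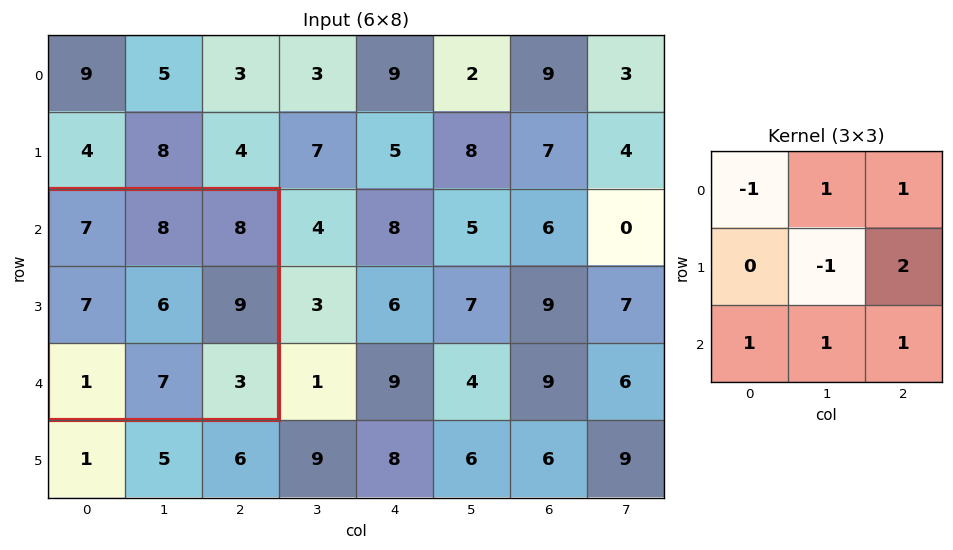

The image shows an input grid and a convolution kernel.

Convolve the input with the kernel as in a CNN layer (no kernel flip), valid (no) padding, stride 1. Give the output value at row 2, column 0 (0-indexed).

The receptive field on the input at this output position is [7 8 8 / 7 6 9 / 1 7 3]. Elementwise product with the kernel and sum: 7·-1 + 8·1 + 8·1 + 6·-1 + 9·2 + 1·1 + 7·1 + 3·1.

32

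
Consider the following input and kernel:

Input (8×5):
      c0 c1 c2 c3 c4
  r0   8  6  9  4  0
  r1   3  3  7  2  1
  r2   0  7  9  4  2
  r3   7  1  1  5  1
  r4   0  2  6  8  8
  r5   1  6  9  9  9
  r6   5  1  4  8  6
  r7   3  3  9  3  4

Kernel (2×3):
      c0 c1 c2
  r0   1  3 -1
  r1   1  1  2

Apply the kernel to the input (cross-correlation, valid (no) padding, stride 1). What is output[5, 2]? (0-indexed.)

51

The receptive field on the input at this output position is [9 9 9 / 4 8 6]. Elementwise product with the kernel and sum: 9·1 + 9·3 + 9·-1 + 4·1 + 8·1 + 6·2.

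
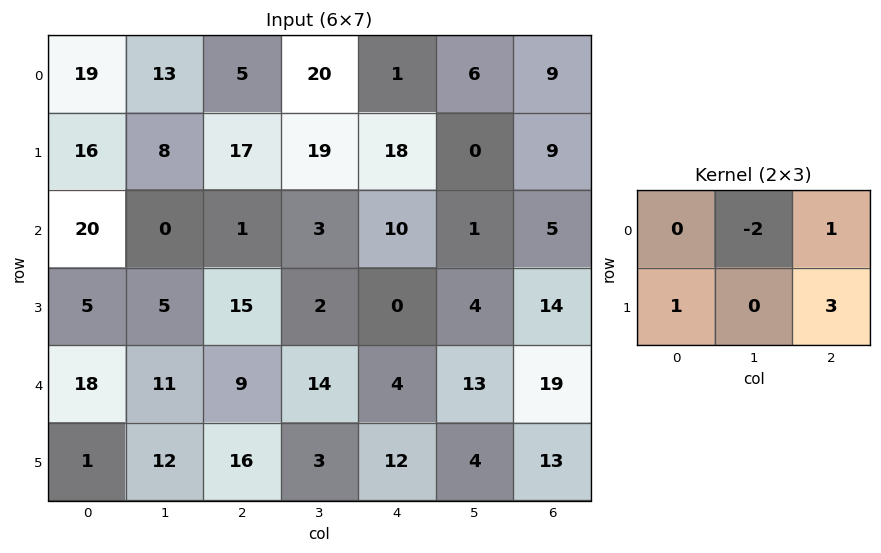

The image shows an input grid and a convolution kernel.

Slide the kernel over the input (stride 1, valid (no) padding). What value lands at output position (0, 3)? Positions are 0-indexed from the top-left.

23

The receptive field on the input at this output position is [20 1 6 / 19 18 0]. Elementwise product with the kernel and sum: 1·-2 + 6·1 + 19·1 + 0·3.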